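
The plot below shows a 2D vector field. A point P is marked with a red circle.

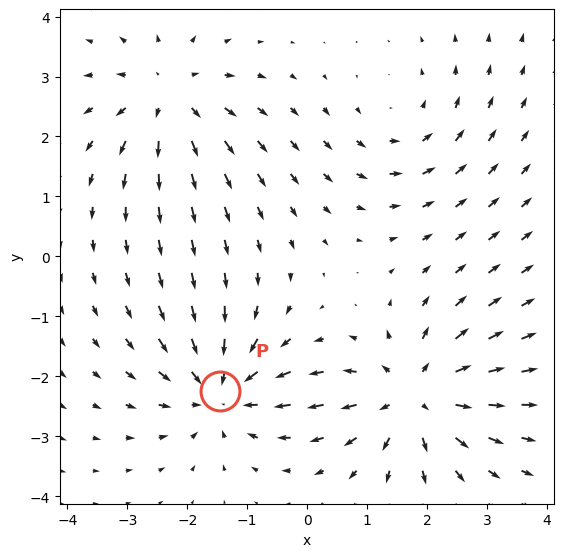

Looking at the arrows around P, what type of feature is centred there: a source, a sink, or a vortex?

At P (-1.4, -2.2) the arrows converge inward. Divergence about -5, curl ≈0 — negative divergence with near-zero curl is a sink.

sink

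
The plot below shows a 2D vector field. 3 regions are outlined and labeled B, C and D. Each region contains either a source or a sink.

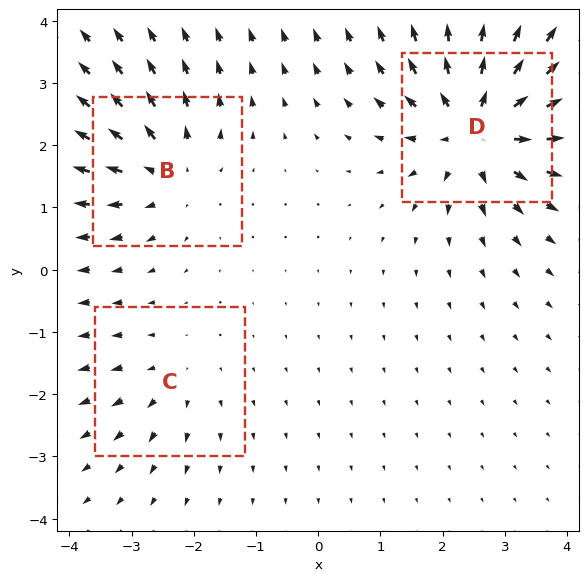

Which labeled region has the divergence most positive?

Divergence at each region's feature centre — B: about +4, C: about +2, D: about +6. Region D is most positive.

D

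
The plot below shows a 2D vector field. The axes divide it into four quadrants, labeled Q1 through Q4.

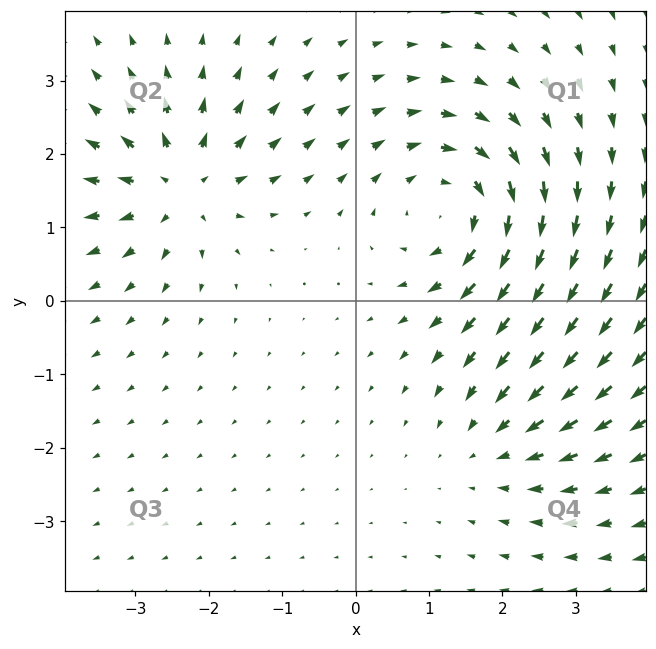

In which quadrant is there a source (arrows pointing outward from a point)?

The source sits at approximately (-2.4, 1.6), which lies in quadrant Q2. The divergence there is about +5, positive as expected for a source.

Q2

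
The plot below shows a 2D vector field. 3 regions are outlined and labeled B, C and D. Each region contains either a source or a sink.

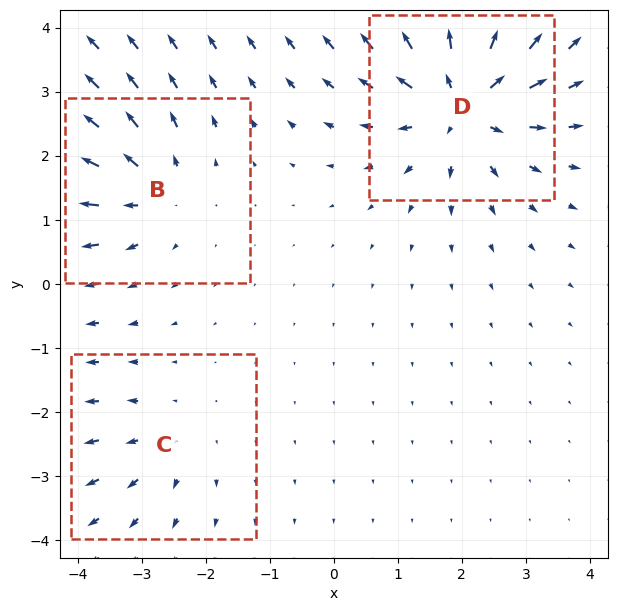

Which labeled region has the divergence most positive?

Divergence at each region's feature centre — B: about +3, C: about +2, D: about +6. Region D is most positive.

D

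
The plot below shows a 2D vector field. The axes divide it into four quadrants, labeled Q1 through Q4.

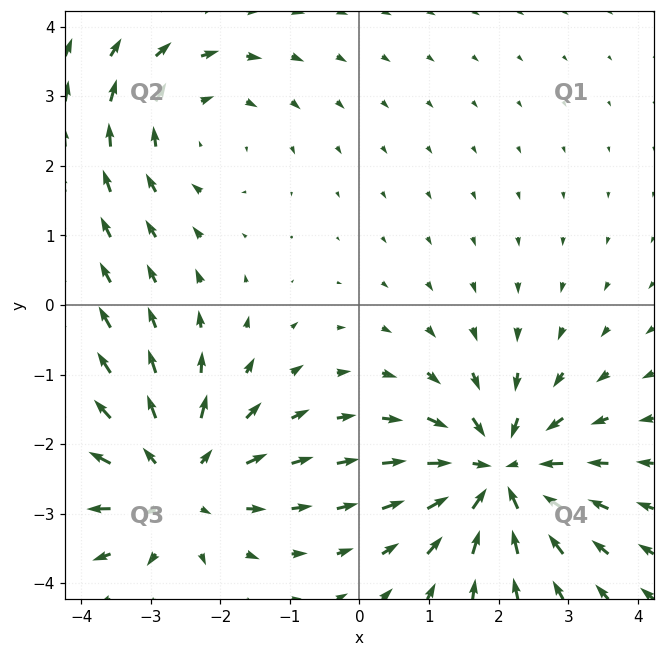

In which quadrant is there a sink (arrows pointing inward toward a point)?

Q4

The sink sits at approximately (2.0, -2.4), which lies in quadrant Q4. The divergence there is about -5, negative as expected for a sink.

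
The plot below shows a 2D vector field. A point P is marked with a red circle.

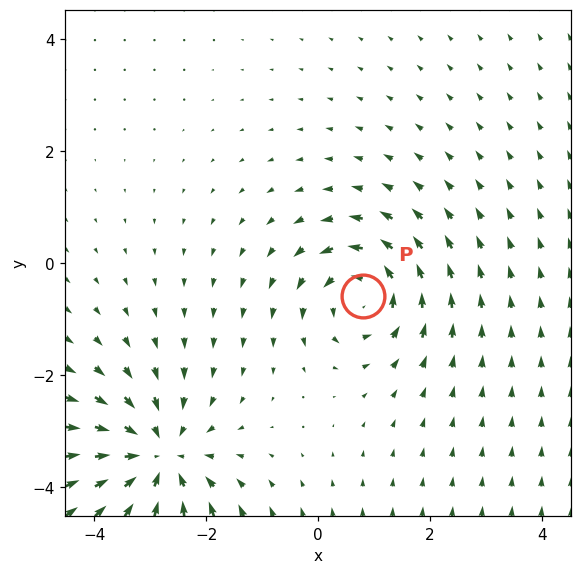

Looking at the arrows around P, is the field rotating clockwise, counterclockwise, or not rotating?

Near P at (0.8, -0.6) the arrows circulate counterclockwise. The curl (z-component) there is about +4; positive curl means counterclockwise rotation.

counterclockwise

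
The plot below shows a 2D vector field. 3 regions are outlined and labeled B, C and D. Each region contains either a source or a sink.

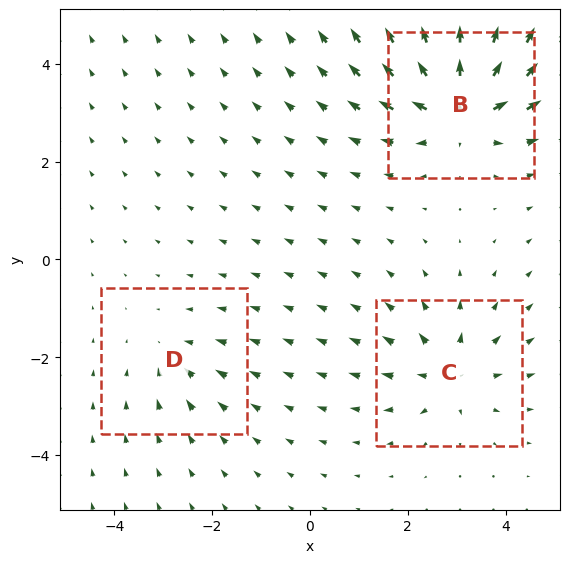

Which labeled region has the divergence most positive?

Divergence at each region's feature centre — B: about +5, C: about +3, D: about -2. Region B is most positive.

B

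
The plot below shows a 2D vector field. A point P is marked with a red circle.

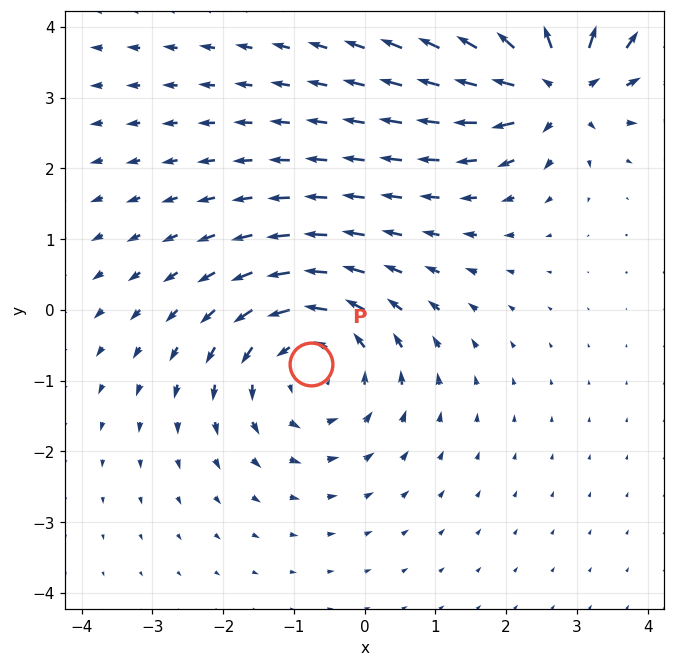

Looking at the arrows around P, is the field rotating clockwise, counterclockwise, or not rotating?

counterclockwise

Near P at (-0.8, -0.8) the arrows circulate counterclockwise. The curl (z-component) there is about +4; positive curl means counterclockwise rotation.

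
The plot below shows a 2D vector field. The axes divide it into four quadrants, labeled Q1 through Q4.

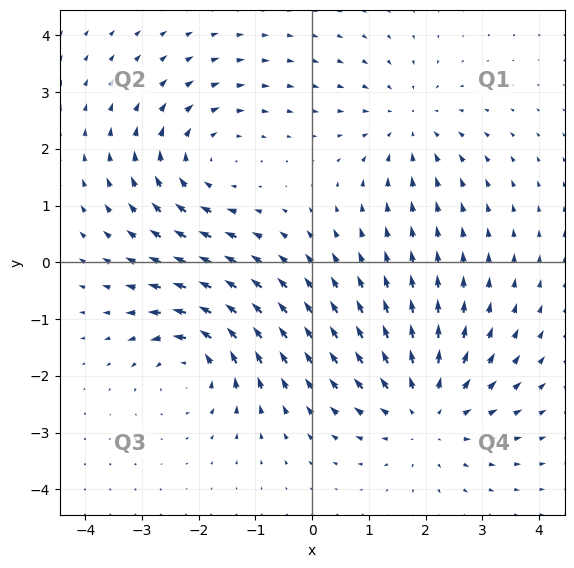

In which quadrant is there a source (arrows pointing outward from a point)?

The source sits at approximately (2.0, -2.6), which lies in quadrant Q4. The divergence there is about +4, positive as expected for a source.

Q4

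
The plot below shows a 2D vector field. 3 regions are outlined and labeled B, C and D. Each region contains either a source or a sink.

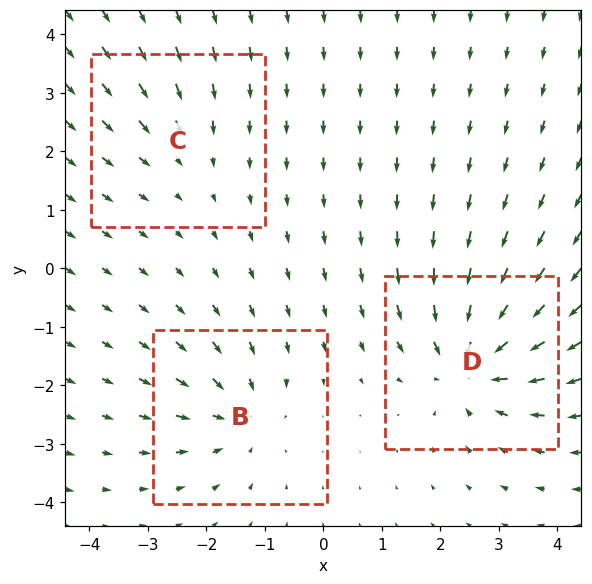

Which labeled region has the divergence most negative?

D

Divergence at each region's feature centre — B: about -3, C: about -2, D: about -5. Region D is most negative.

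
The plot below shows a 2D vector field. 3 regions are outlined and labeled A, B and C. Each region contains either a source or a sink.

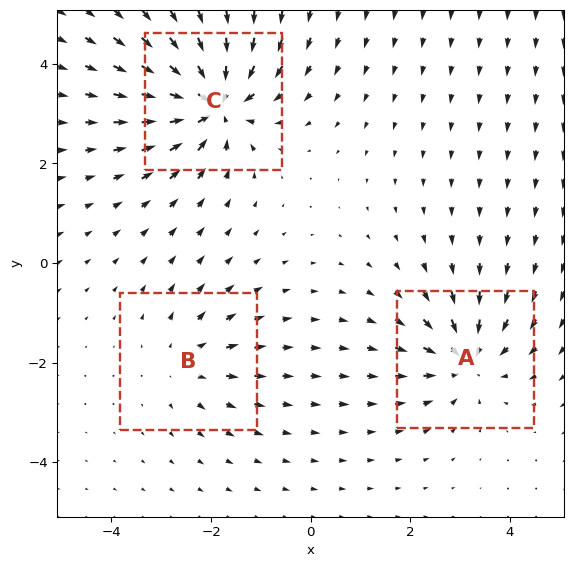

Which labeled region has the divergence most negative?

C

Divergence at each region's feature centre — A: about -4, B: about +2, C: about -6. Region C is most negative.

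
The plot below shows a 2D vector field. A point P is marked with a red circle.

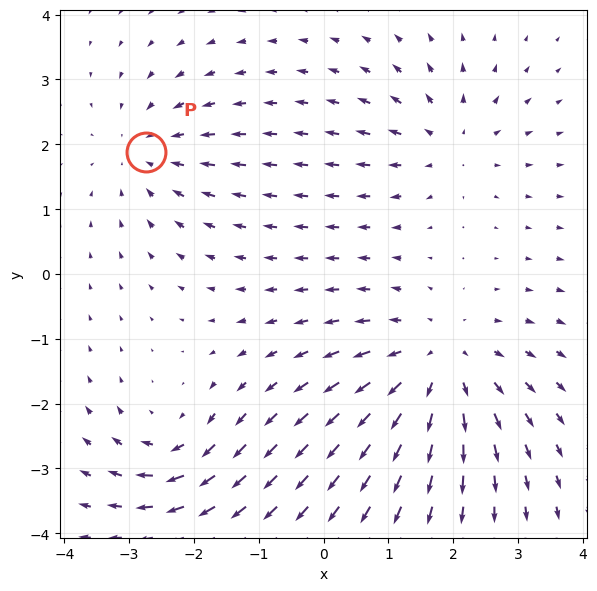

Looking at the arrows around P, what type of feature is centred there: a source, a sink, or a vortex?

sink

At P (-2.7, 1.9) the arrows converge inward. Divergence about -3, curl ≈0 — negative divergence with near-zero curl is a sink.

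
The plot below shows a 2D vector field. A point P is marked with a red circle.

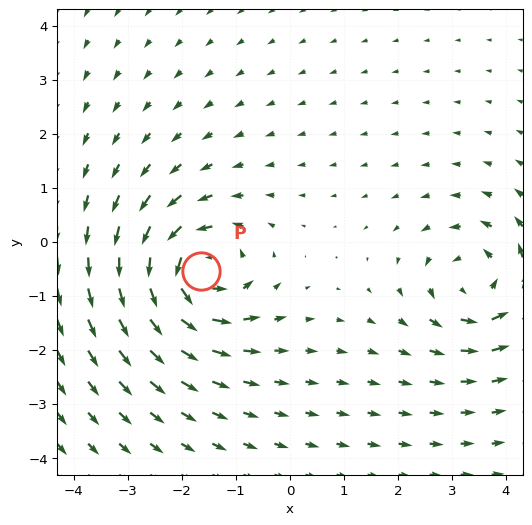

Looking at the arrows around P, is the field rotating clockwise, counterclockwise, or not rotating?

counterclockwise

Near P at (-1.7, -0.5) the arrows circulate counterclockwise. The curl (z-component) there is about +5; positive curl means counterclockwise rotation.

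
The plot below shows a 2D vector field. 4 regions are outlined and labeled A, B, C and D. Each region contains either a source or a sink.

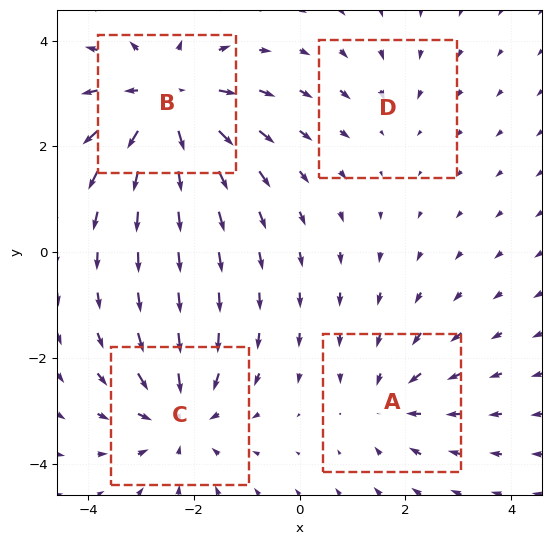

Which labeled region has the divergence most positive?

B

Divergence at each region's feature centre — A: about -3, B: about +6, C: about -4, D: about -2. Region B is most positive.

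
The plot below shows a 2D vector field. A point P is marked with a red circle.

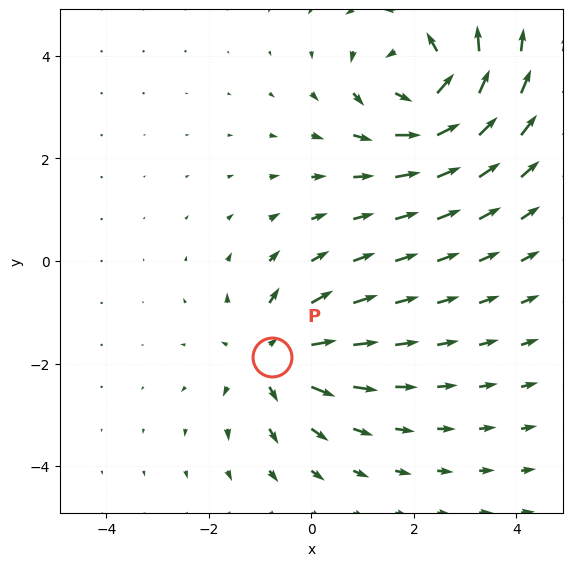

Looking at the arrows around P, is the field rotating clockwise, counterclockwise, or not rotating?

not rotating

Near P at (-0.8, -1.9) the arrows show no circulation. The curl there is ≈0.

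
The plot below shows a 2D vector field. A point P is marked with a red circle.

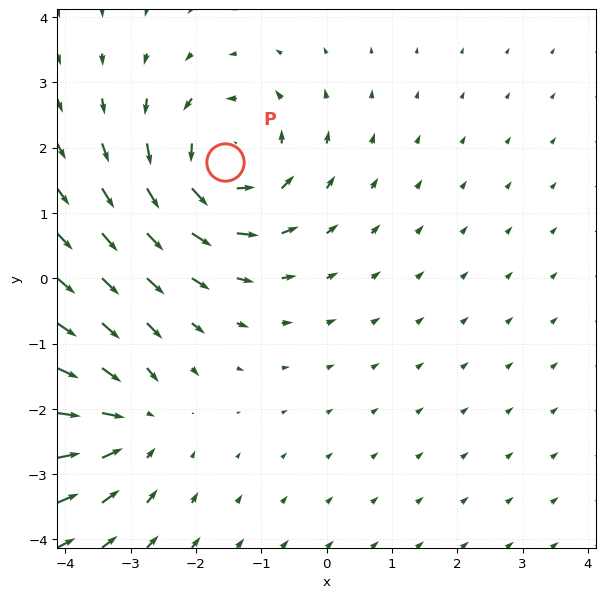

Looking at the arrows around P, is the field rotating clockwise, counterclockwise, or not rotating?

counterclockwise

Near P at (-1.6, 1.8) the arrows circulate counterclockwise. The curl (z-component) there is about +5; positive curl means counterclockwise rotation.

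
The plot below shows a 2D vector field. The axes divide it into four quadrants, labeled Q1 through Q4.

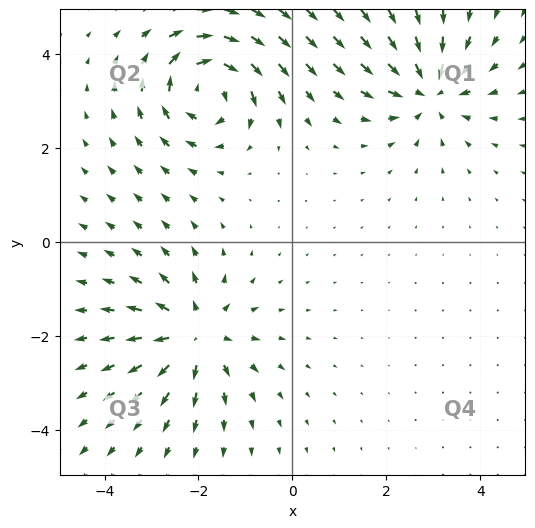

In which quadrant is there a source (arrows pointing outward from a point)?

Q3

The source sits at approximately (-2.1, -2.0), which lies in quadrant Q3. The divergence there is about +5, positive as expected for a source.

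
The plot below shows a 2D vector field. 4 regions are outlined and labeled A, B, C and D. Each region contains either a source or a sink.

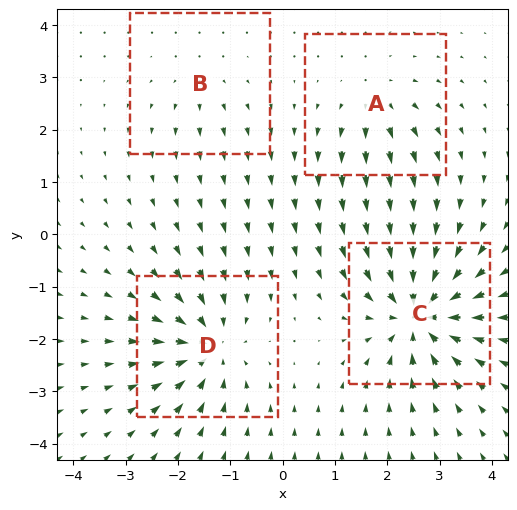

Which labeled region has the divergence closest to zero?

Divergence at each region's feature centre — A: about +4, B: about +3, C: about -8, D: about -6. Region B is closest to zero.

B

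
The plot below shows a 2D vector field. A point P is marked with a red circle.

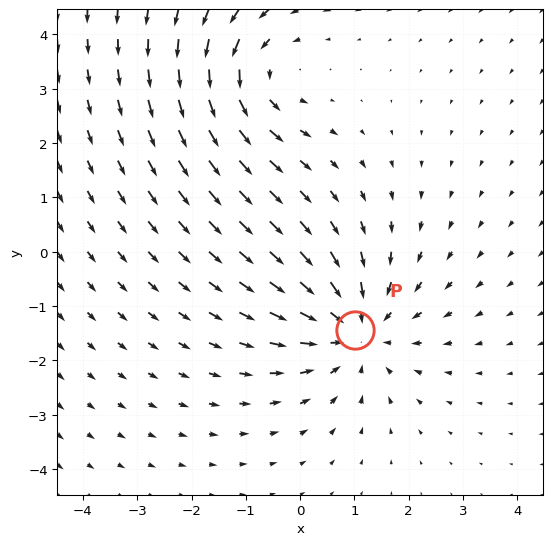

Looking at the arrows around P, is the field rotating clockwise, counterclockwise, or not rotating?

not rotating

Near P at (1.0, -1.4) the arrows show no circulation. The curl there is ≈0.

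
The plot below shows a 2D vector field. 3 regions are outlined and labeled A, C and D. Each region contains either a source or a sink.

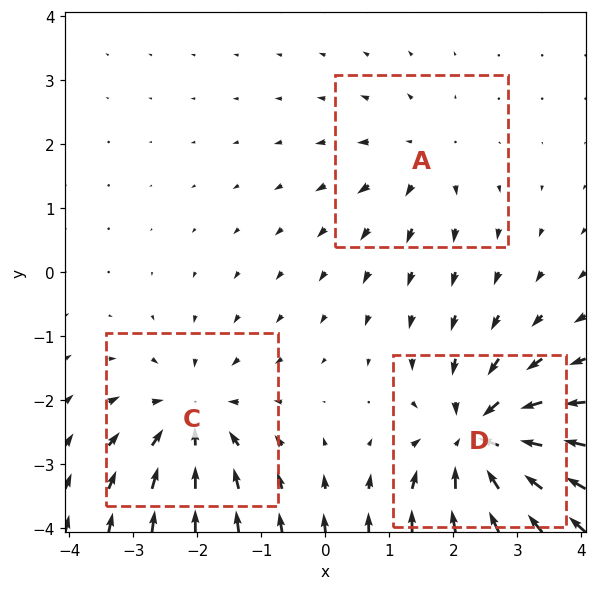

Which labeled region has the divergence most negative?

Divergence at each region's feature centre — A: about +2, C: about -4, D: about -5. Region D is most negative.

D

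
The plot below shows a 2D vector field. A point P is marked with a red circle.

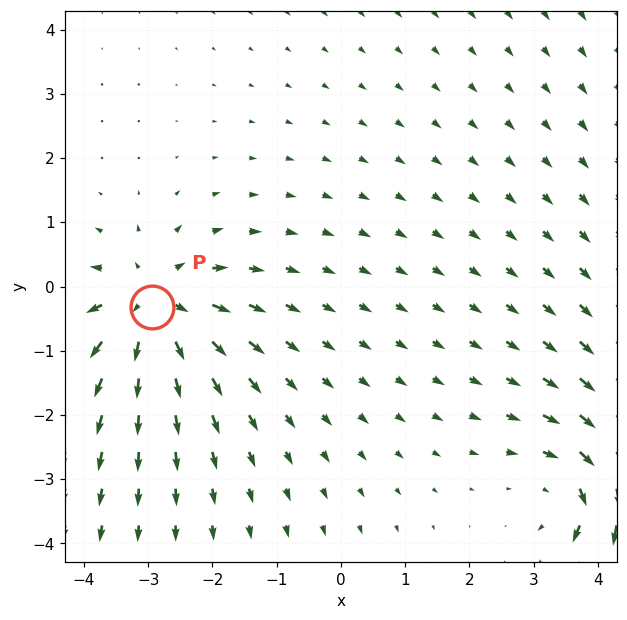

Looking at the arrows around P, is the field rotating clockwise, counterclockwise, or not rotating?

not rotating

Near P at (-2.9, -0.3) the arrows show no circulation. The curl there is ≈0.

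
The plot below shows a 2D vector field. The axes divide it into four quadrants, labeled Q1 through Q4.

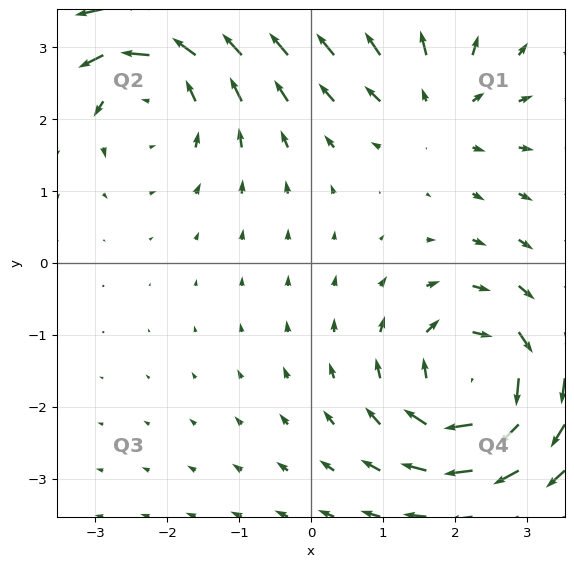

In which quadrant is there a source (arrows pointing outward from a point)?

Q1

The source sits at approximately (1.7, 2.2), which lies in quadrant Q1. The divergence there is about +3, positive as expected for a source.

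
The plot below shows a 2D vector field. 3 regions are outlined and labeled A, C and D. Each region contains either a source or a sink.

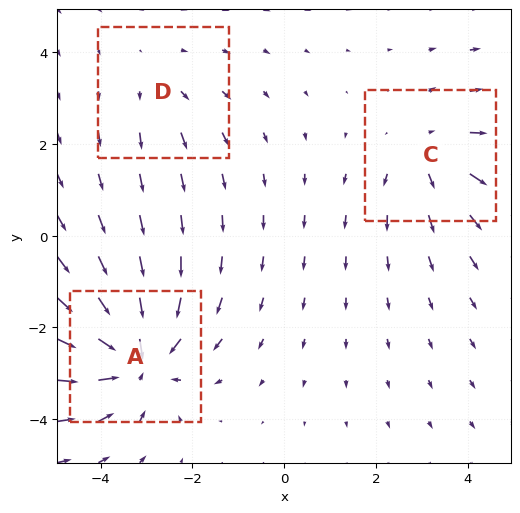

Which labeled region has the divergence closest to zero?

Divergence at each region's feature centre — A: about -5, C: about +3, D: about +2. Region D is closest to zero.

D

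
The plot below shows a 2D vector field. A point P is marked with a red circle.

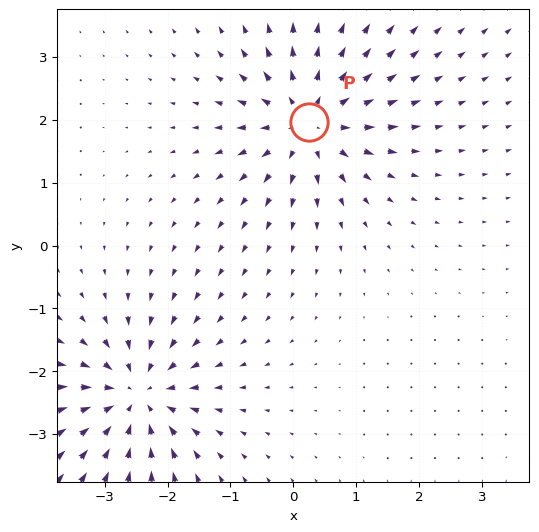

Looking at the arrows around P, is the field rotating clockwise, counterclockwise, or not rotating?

not rotating

Near P at (0.3, 2.0) the arrows show no circulation. The curl there is ≈0.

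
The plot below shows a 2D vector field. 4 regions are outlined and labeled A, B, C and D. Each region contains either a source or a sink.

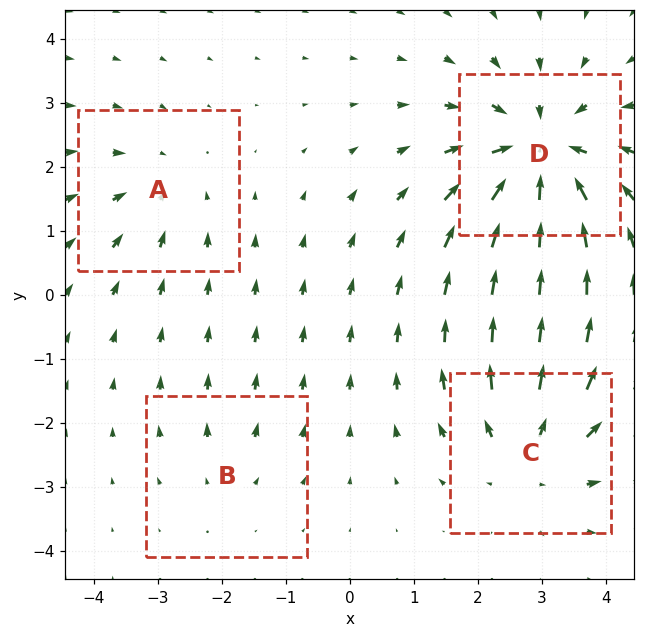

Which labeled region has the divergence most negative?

Divergence at each region's feature centre — A: about -3, B: about +2, C: about +5, D: about -7. Region D is most negative.

D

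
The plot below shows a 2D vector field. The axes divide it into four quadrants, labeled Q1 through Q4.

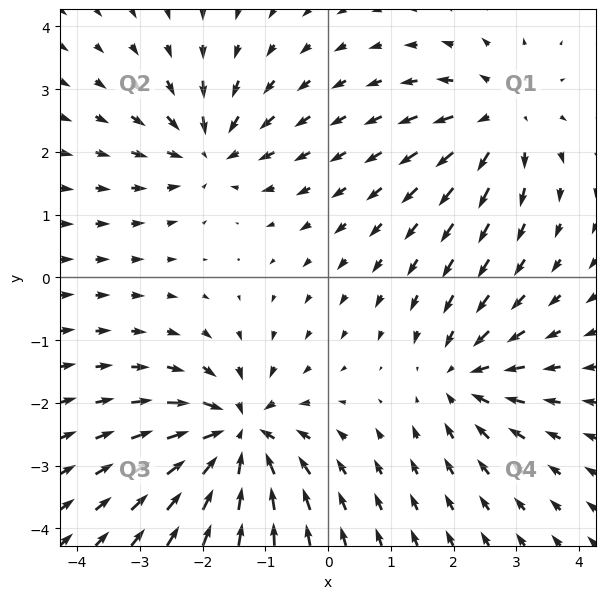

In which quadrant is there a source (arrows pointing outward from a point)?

The source sits at approximately (2.7, 2.5), which lies in quadrant Q1. The divergence there is about +3, positive as expected for a source.

Q1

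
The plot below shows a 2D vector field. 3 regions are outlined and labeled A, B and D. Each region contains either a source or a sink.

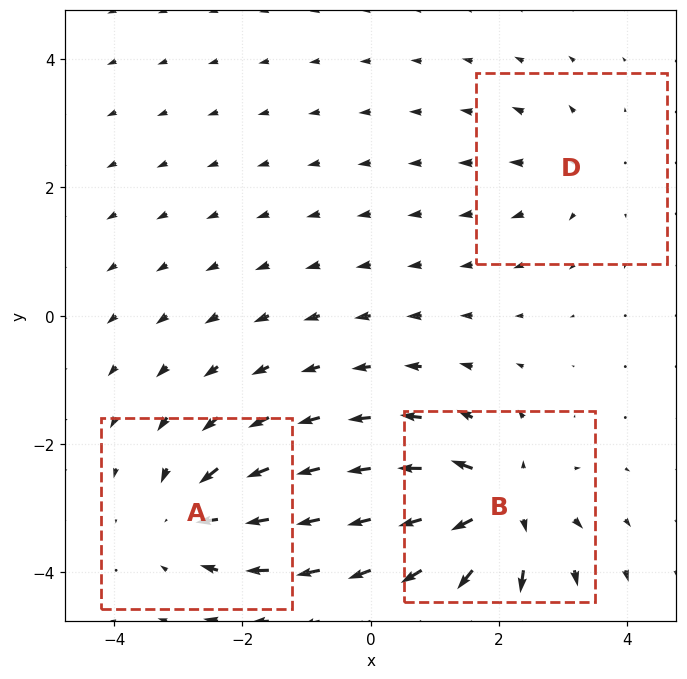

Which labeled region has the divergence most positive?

B

Divergence at each region's feature centre — A: about -4, B: about +6, D: about +2. Region B is most positive.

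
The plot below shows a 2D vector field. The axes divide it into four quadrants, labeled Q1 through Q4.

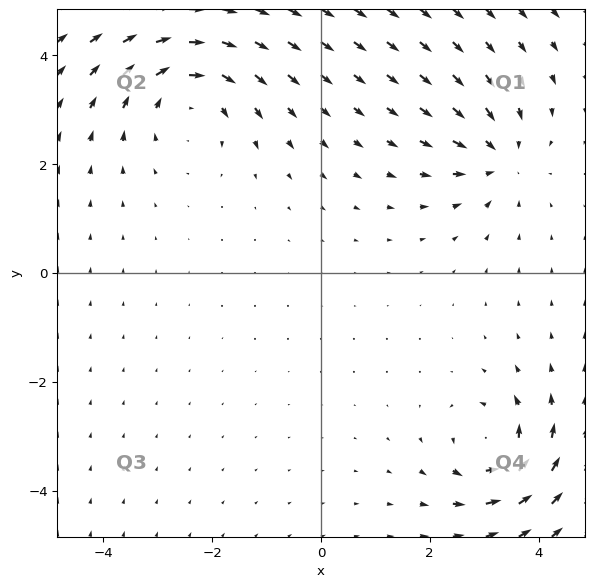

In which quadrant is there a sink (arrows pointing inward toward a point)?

The sink sits at approximately (3.3, 2.1), which lies in quadrant Q1. The divergence there is about -3, negative as expected for a sink.

Q1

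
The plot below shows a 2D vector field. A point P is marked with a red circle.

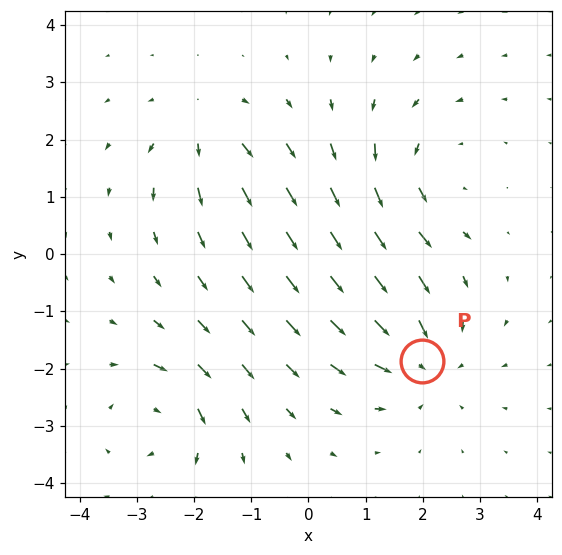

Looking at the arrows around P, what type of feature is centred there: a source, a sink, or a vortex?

sink

At P (2.0, -1.9) the arrows converge inward. Divergence about -4, curl ≈0 — negative divergence with near-zero curl is a sink.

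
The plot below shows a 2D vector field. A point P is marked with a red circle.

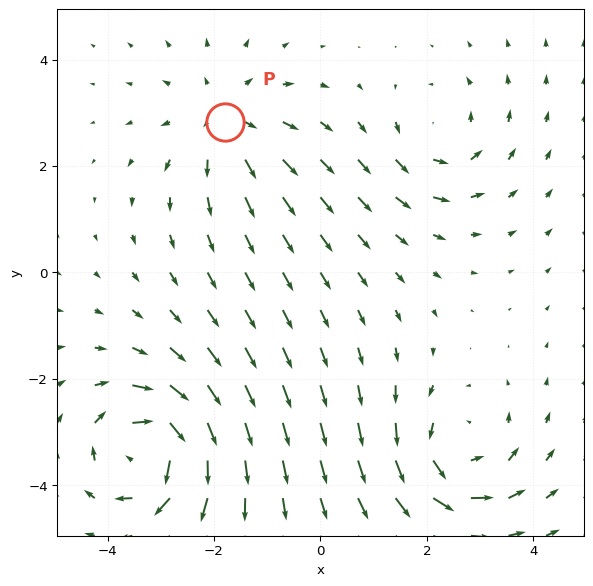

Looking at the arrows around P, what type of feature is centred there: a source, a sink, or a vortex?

At P (-1.8, 2.8) the arrows spread outward. Divergence about +3, curl ≈0 — positive divergence with near-zero curl is a source.

source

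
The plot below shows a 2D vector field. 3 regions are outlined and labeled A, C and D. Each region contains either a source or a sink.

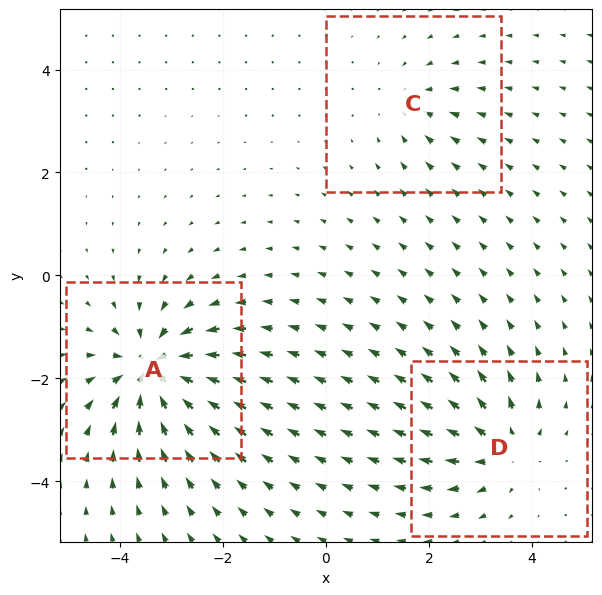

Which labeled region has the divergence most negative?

Divergence at each region's feature centre — A: about -6, C: about -2, D: about +4. Region A is most negative.

A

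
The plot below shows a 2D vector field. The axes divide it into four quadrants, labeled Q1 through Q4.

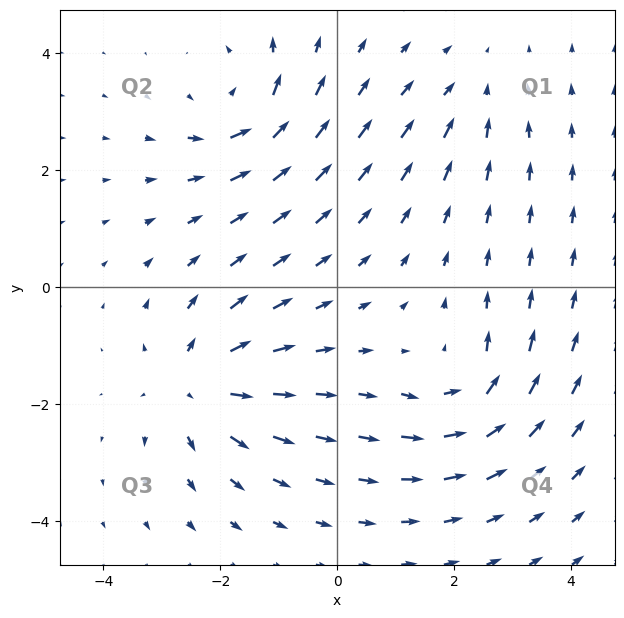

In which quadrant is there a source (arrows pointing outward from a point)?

The source sits at approximately (-2.4, -1.7), which lies in quadrant Q3. The divergence there is about +6, positive as expected for a source.

Q3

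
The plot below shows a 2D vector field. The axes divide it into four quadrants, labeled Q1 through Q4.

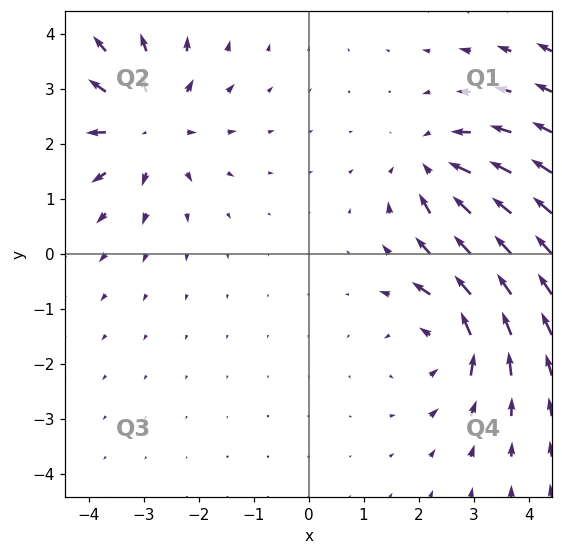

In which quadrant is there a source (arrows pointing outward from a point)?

The source sits at approximately (-3.0, 2.4), which lies in quadrant Q2. The divergence there is about +3, positive as expected for a source.

Q2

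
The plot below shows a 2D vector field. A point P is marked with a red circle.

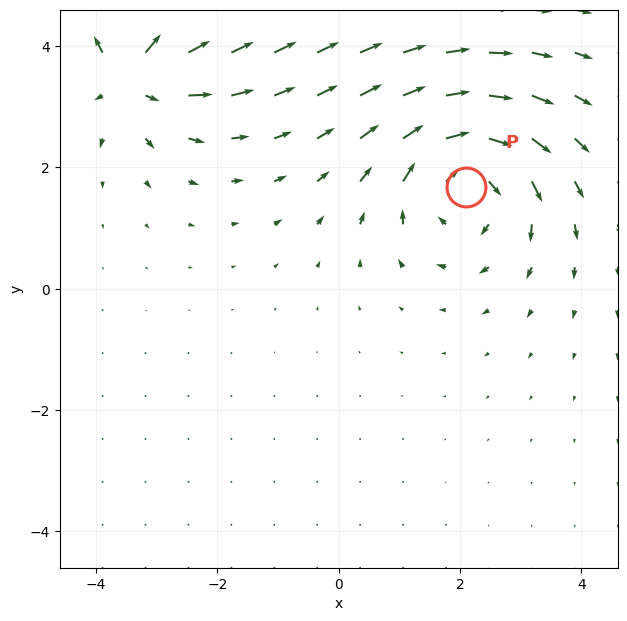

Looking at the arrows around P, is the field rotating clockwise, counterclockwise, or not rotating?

clockwise

Near P at (2.1, 1.7) the arrows circulate clockwise. The curl (z-component) there is about -5; negative curl means clockwise rotation.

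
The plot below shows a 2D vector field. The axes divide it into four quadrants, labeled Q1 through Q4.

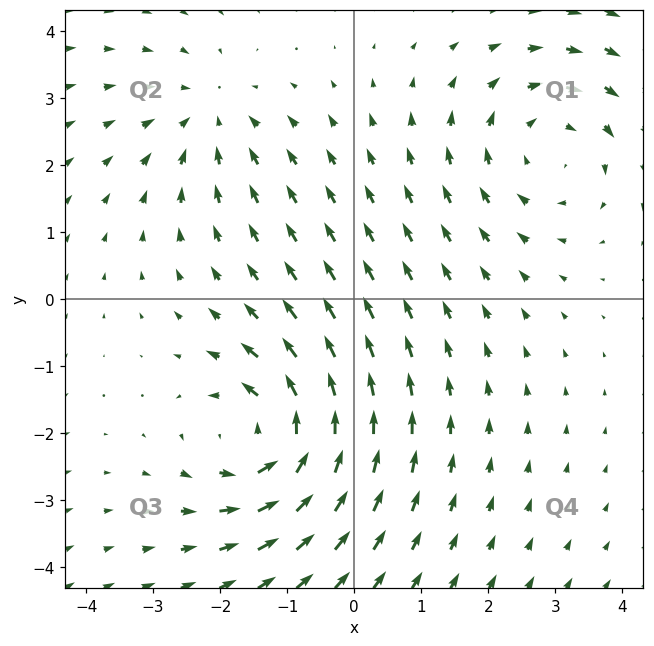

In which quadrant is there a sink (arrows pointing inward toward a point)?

The sink sits at approximately (-2.1, 2.7), which lies in quadrant Q2. The divergence there is about -2, negative as expected for a sink.

Q2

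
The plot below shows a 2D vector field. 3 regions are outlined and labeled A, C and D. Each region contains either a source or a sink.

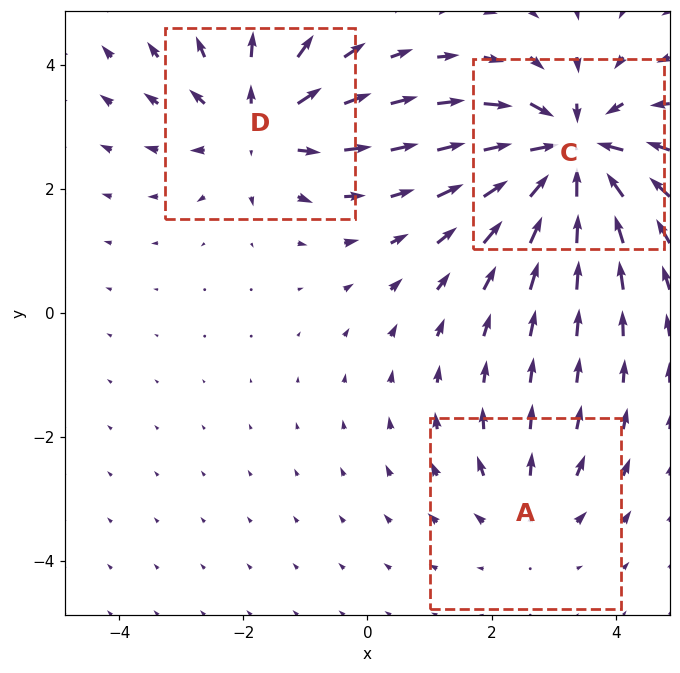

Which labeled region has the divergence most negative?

Divergence at each region's feature centre — A: about +2, C: about -5, D: about +3. Region C is most negative.

C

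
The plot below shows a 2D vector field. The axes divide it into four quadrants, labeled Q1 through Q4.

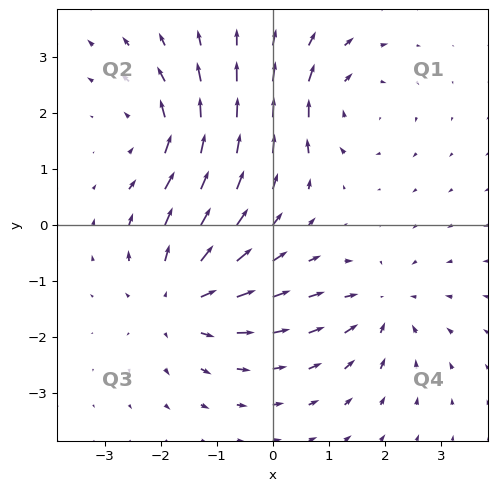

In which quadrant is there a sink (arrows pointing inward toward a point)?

The sink sits at approximately (2.0, -1.5), which lies in quadrant Q4. The divergence there is about -4, negative as expected for a sink.

Q4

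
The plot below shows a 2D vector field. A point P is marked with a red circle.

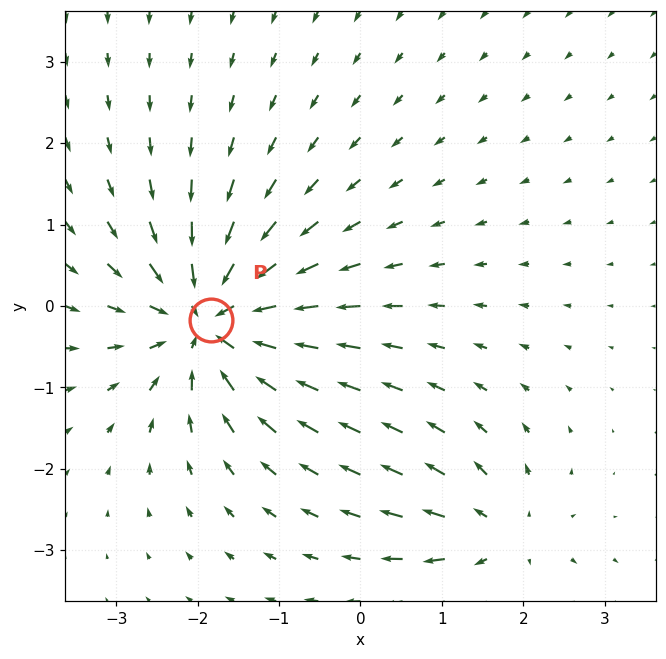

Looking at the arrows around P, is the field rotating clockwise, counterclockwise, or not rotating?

not rotating

Near P at (-1.8, -0.2) the arrows show no circulation. The curl there is ≈0.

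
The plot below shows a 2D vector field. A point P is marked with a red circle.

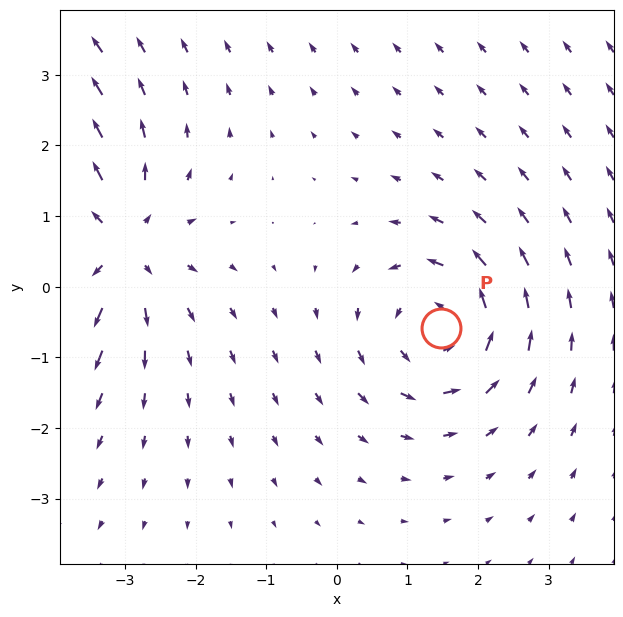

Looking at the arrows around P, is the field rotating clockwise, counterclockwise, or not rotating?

counterclockwise

Near P at (1.5, -0.6) the arrows circulate counterclockwise. The curl (z-component) there is about +4; positive curl means counterclockwise rotation.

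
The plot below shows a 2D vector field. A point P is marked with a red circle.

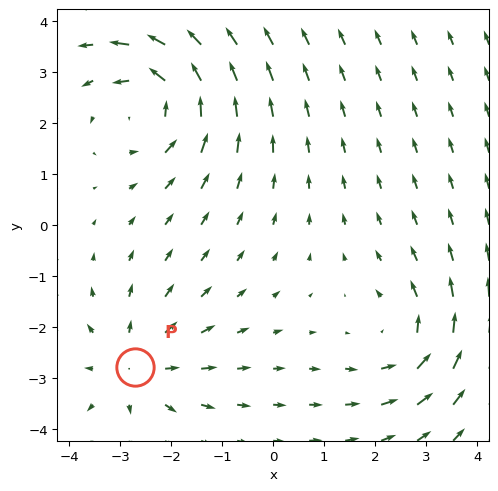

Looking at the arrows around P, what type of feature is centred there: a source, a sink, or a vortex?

At P (-2.7, -2.8) the arrows spread outward. Divergence about +4, curl ≈0 — positive divergence with near-zero curl is a source.

source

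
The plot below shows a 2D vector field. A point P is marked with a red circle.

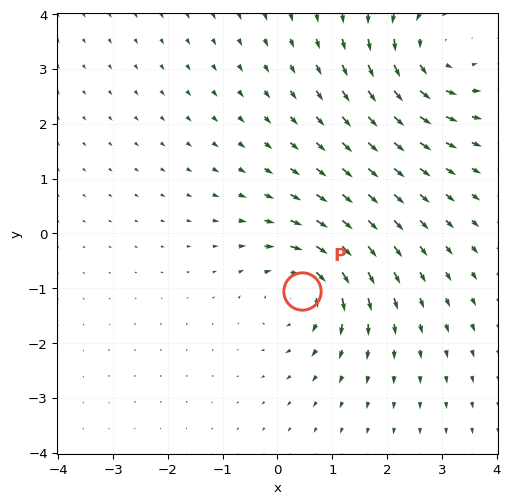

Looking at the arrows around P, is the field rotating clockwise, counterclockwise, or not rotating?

Near P at (0.5, -1.1) the arrows circulate clockwise. The curl (z-component) there is about -5; negative curl means clockwise rotation.

clockwise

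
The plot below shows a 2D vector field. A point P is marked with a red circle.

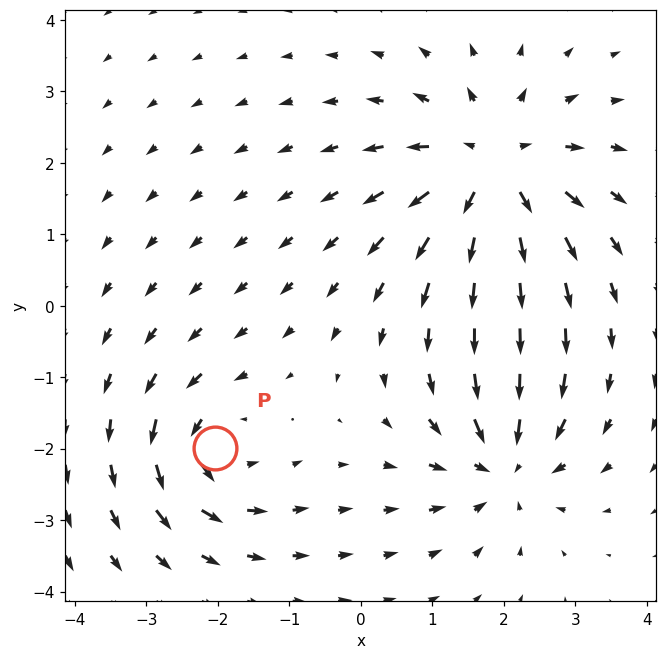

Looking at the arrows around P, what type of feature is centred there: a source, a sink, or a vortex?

At P (-2.0, -2.0) the arrows circulate counterclockwise. Divergence ≈0, curl about +5 — near-zero divergence with nonzero curl is a vortex.

vortex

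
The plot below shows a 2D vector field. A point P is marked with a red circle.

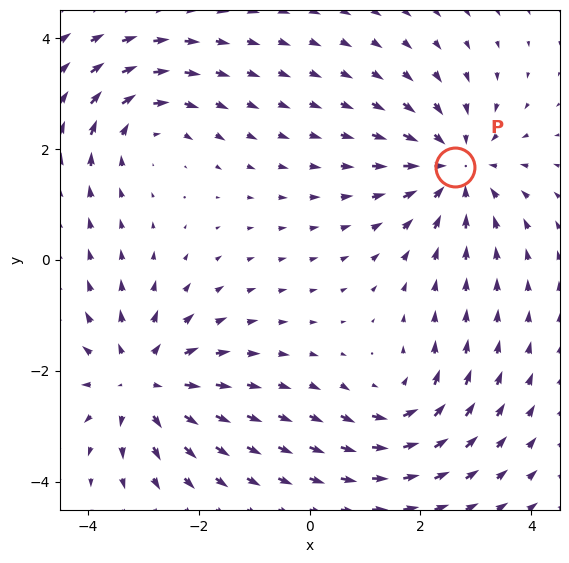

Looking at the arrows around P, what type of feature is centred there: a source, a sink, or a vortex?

At P (2.6, 1.7) the arrows converge inward. Divergence about -5, curl ≈0 — negative divergence with near-zero curl is a sink.

sink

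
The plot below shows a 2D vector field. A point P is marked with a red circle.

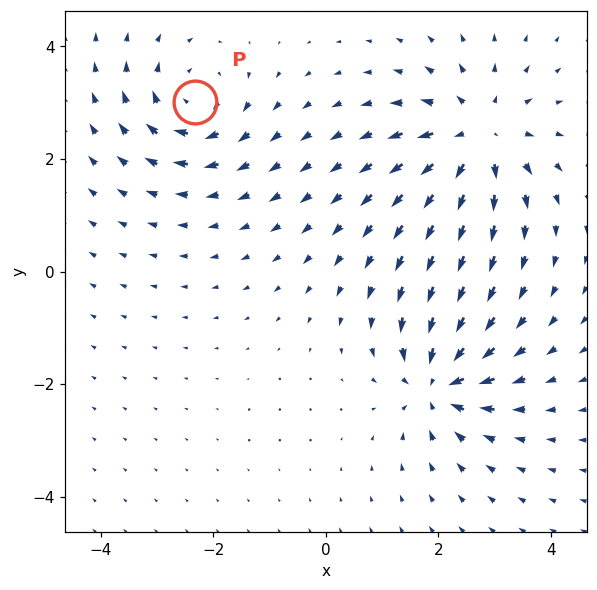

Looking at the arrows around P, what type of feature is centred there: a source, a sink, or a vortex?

vortex

At P (-2.3, 3.0) the arrows circulate clockwise. Divergence ≈0, curl about -4 — near-zero divergence with nonzero curl is a vortex.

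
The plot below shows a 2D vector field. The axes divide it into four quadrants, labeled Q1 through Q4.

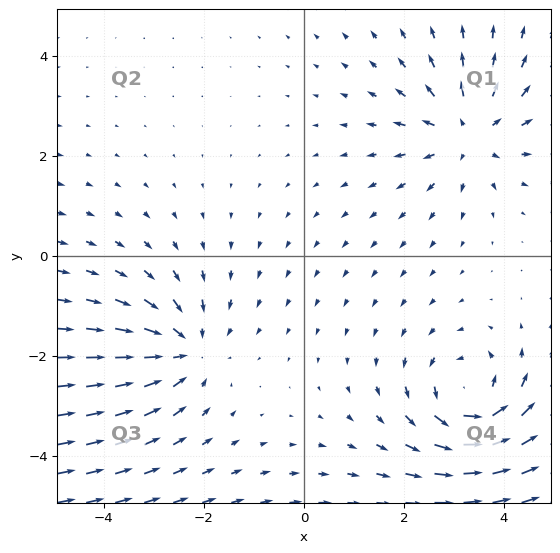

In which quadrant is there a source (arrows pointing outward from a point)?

The source sits at approximately (3.3, 2.5), which lies in quadrant Q1. The divergence there is about +3, positive as expected for a source.

Q1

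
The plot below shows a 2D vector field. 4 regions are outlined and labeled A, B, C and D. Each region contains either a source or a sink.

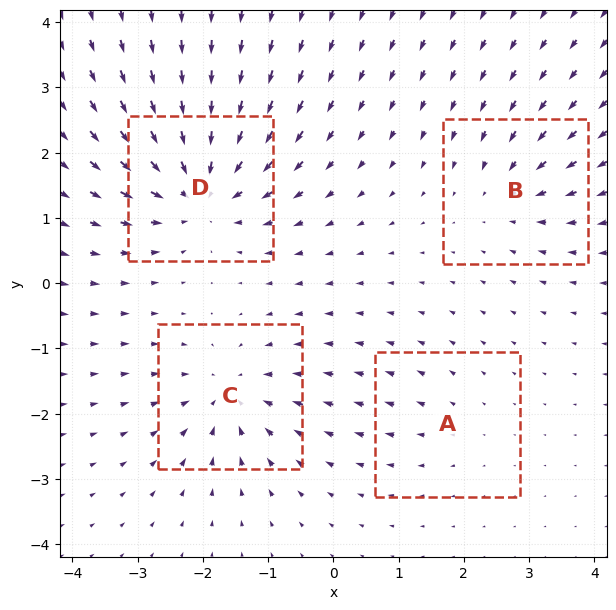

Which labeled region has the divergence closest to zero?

A

Divergence at each region's feature centre — A: about +2, B: about -4, C: about -6, D: about -8. Region A is closest to zero.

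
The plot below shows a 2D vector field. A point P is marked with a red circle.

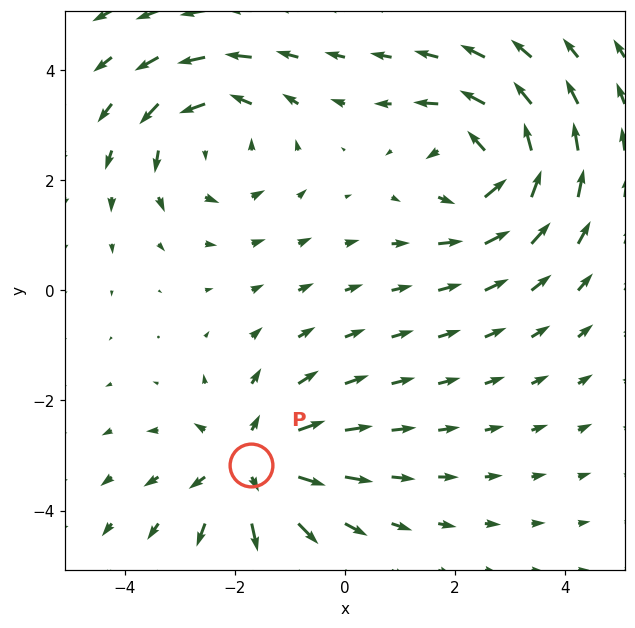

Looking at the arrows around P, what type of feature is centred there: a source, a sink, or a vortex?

source

At P (-1.7, -3.2) the arrows spread outward. Divergence about +4, curl ≈0 — positive divergence with near-zero curl is a source.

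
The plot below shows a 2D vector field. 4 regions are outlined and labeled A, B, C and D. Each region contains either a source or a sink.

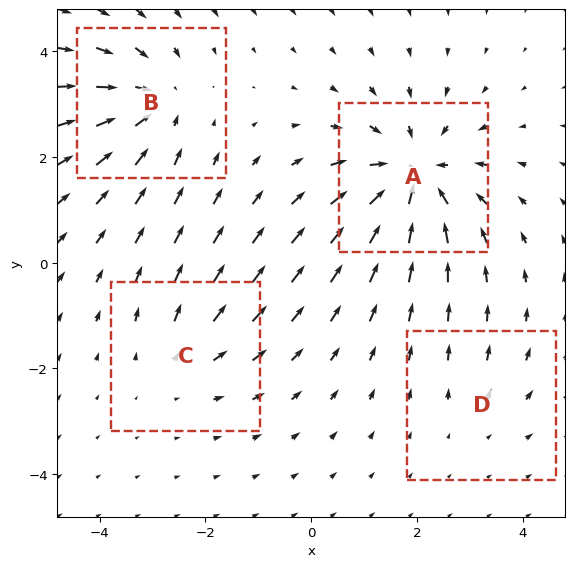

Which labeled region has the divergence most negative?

Divergence at each region's feature centre — A: about -6, B: about -4, C: about +3, D: about +2. Region A is most negative.

A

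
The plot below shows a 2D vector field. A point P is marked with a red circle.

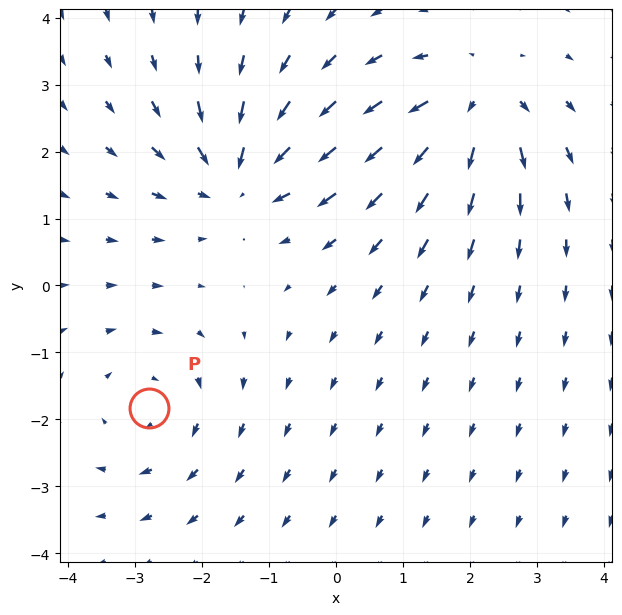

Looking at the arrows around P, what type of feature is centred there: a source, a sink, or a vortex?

At P (-2.8, -1.8) the arrows circulate clockwise. Divergence ≈0, curl about -3 — near-zero divergence with nonzero curl is a vortex.

vortex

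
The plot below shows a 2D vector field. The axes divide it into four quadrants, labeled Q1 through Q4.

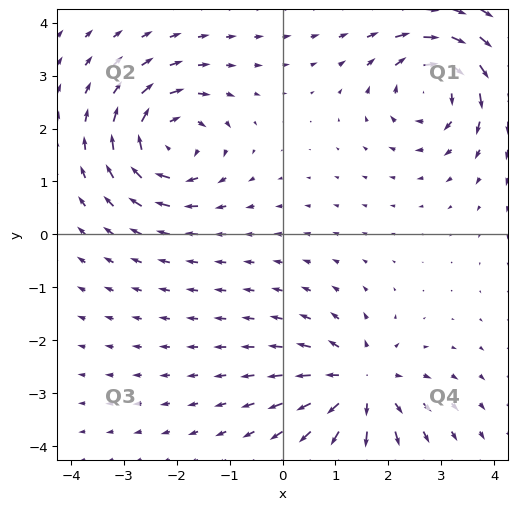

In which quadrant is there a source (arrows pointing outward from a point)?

Q4

The source sits at approximately (1.5, -2.8), which lies in quadrant Q4. The divergence there is about +4, positive as expected for a source.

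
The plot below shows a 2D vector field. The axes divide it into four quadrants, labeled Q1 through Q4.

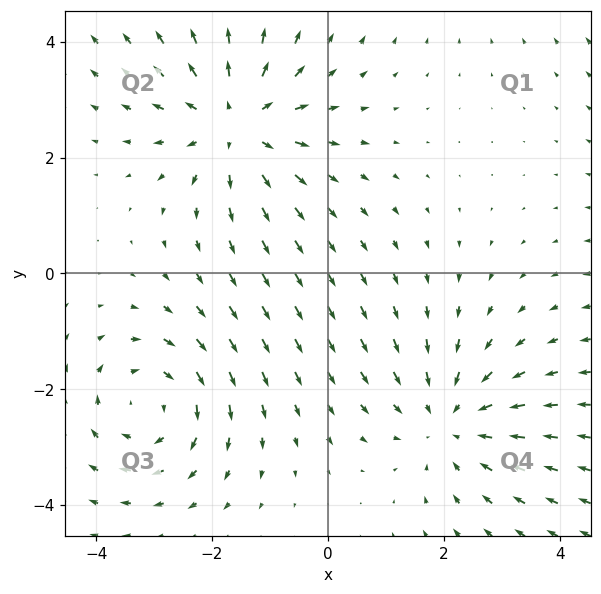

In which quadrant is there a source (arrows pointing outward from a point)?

Q2

The source sits at approximately (-1.6, 2.6), which lies in quadrant Q2. The divergence there is about +4, positive as expected for a source.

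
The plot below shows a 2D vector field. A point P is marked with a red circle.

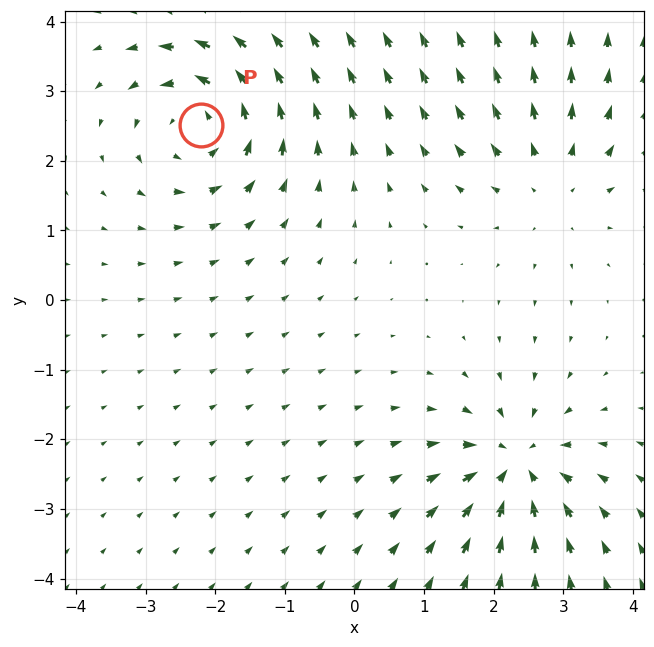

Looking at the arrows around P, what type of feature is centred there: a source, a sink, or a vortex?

At P (-2.2, 2.5) the arrows circulate counterclockwise. Divergence ≈0, curl about +4 — near-zero divergence with nonzero curl is a vortex.

vortex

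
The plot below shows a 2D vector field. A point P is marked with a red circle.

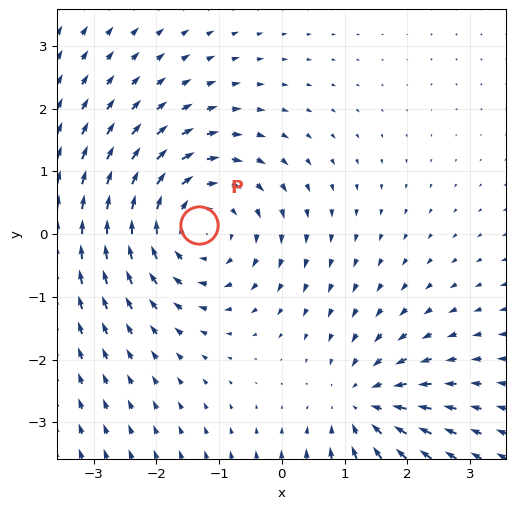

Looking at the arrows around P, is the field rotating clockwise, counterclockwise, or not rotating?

clockwise

Near P at (-1.3, 0.2) the arrows circulate clockwise. The curl (z-component) there is about -4; negative curl means clockwise rotation.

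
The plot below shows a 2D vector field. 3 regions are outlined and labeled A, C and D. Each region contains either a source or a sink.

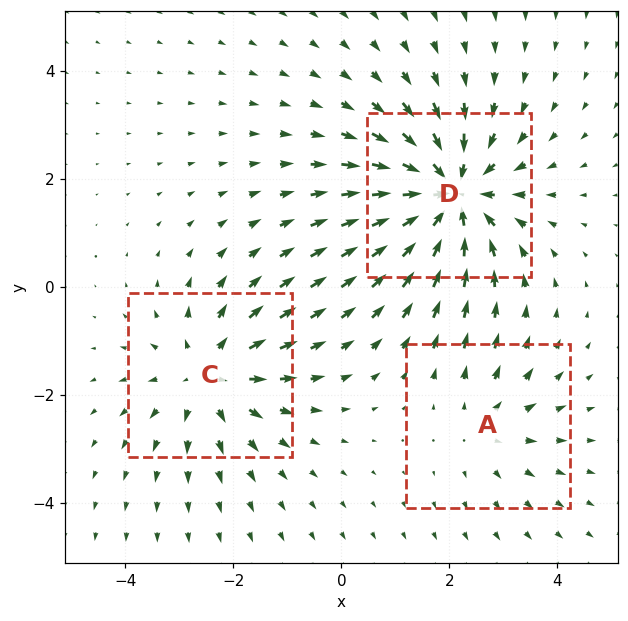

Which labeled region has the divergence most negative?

D

Divergence at each region's feature centre — A: about +2, C: about +3, D: about -5. Region D is most negative.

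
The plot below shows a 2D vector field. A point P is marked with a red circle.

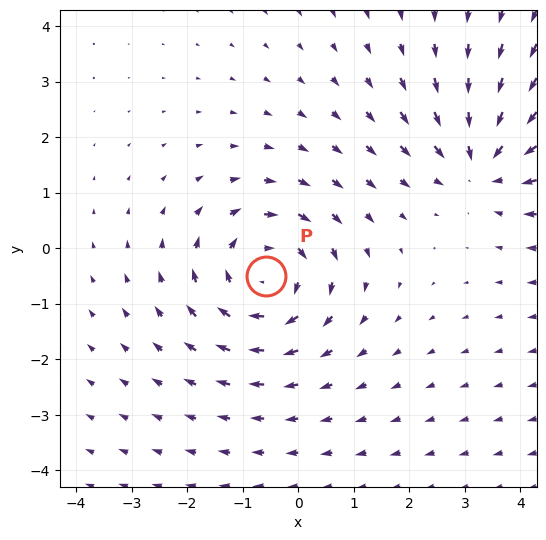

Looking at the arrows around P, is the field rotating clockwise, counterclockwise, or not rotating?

clockwise

Near P at (-0.6, -0.5) the arrows circulate clockwise. The curl (z-component) there is about -3; negative curl means clockwise rotation.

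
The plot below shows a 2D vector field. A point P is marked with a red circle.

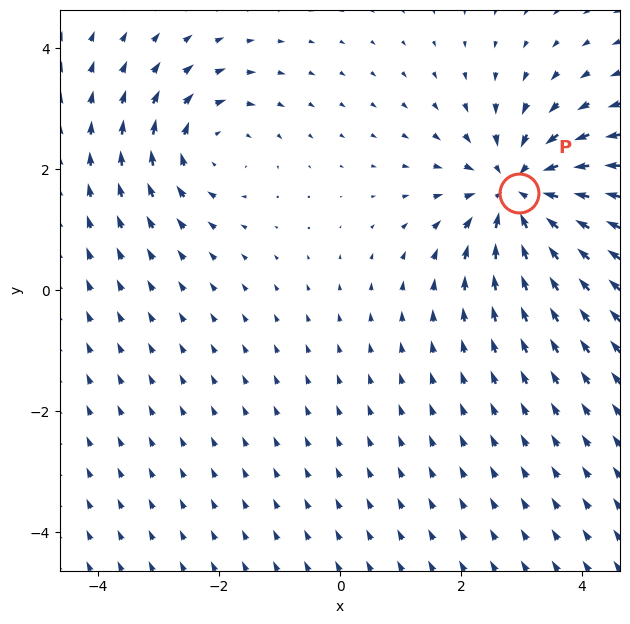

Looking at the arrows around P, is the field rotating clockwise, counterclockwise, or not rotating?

not rotating

Near P at (3.0, 1.6) the arrows show no circulation. The curl there is ≈0.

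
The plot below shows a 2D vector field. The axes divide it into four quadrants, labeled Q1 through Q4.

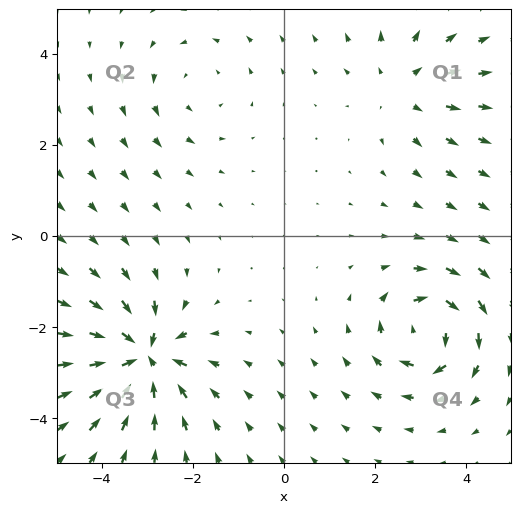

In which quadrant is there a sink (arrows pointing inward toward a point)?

Q3

The sink sits at approximately (-3.1, -2.7), which lies in quadrant Q3. The divergence there is about -7, negative as expected for a sink.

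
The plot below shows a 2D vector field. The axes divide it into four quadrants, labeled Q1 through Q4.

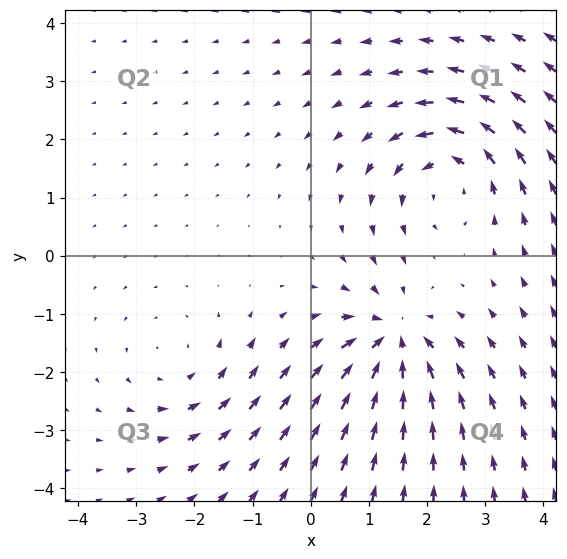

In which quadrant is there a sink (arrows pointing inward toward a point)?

Q4

The sink sits at approximately (1.4, -1.4), which lies in quadrant Q4. The divergence there is about -6, negative as expected for a sink.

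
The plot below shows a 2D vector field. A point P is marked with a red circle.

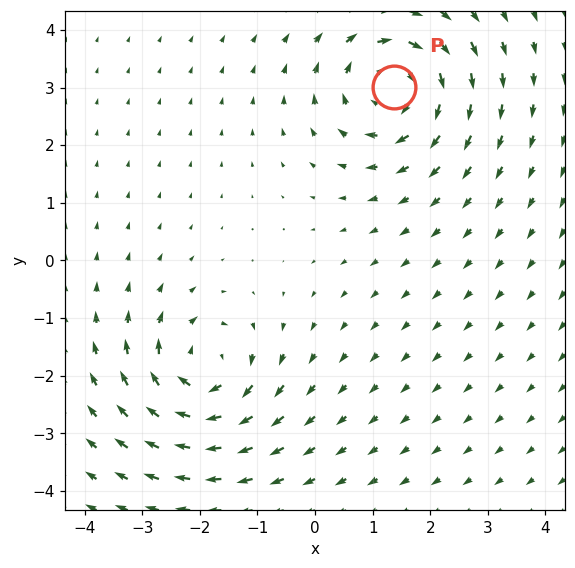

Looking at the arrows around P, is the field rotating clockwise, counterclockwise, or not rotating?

Near P at (1.4, 3.0) the arrows circulate clockwise. The curl (z-component) there is about -5; negative curl means clockwise rotation.

clockwise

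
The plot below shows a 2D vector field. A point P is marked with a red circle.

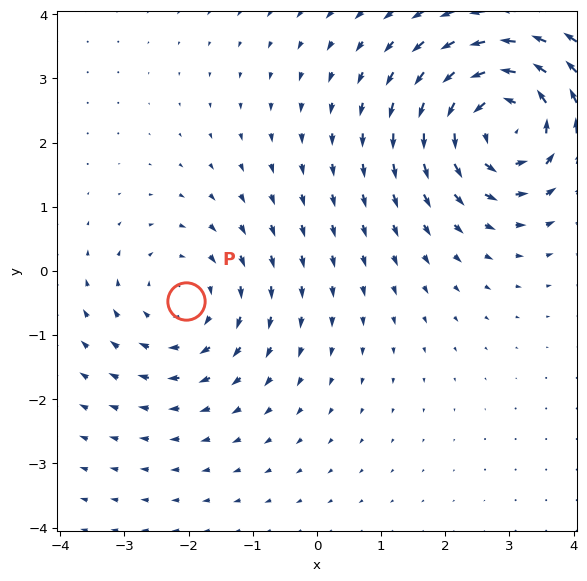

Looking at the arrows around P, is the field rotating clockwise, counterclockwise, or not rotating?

clockwise

Near P at (-2.0, -0.5) the arrows circulate clockwise. The curl (z-component) there is about -3; negative curl means clockwise rotation.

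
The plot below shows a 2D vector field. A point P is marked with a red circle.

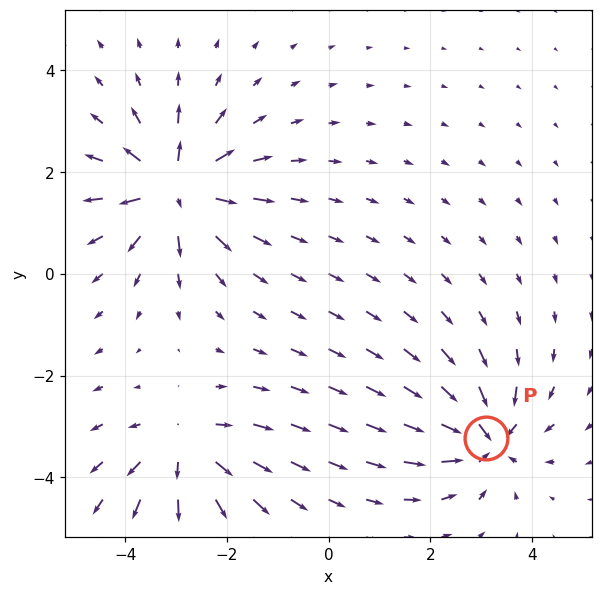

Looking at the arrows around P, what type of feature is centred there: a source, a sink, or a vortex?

sink

At P (3.1, -3.2) the arrows converge inward. Divergence about -6, curl ≈0 — negative divergence with near-zero curl is a sink.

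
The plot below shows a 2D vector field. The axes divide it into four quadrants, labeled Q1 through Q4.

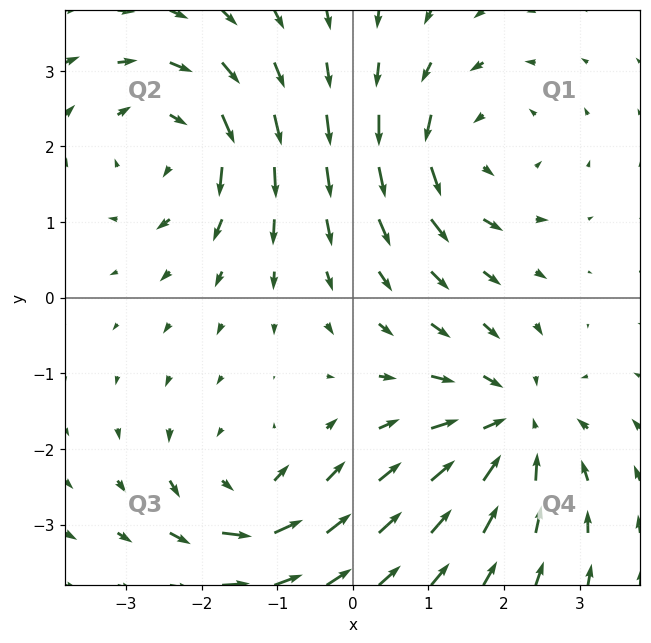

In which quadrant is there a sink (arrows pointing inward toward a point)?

Q4

The sink sits at approximately (2.1, -1.7), which lies in quadrant Q4. The divergence there is about -5, negative as expected for a sink.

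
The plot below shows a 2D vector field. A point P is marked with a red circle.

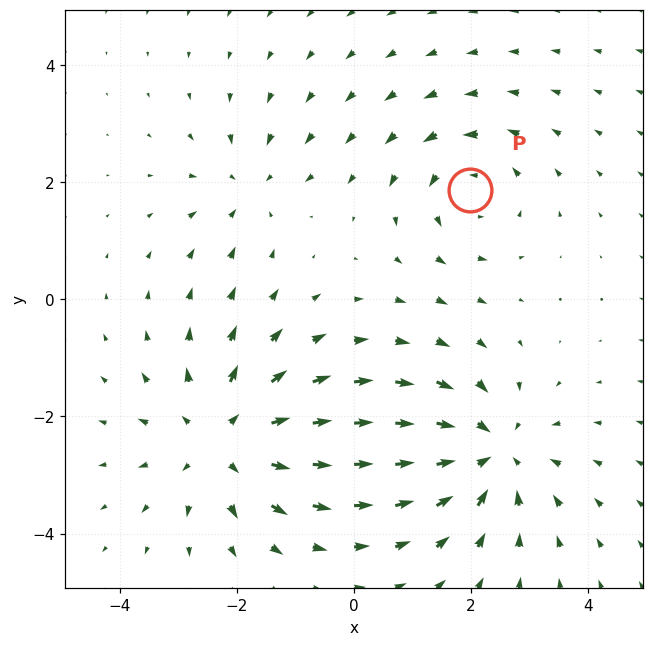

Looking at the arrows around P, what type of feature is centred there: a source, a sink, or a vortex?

At P (2.0, 1.9) the arrows circulate counterclockwise. Divergence ≈0, curl about +3 — near-zero divergence with nonzero curl is a vortex.

vortex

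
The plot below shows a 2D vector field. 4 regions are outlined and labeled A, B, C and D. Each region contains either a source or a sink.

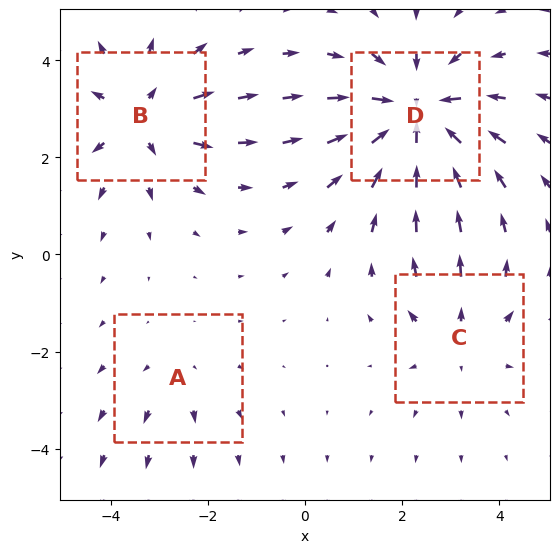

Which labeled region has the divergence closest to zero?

Divergence at each region's feature centre — A: about +2, B: about +4, C: about +3, D: about -6. Region A is closest to zero.

A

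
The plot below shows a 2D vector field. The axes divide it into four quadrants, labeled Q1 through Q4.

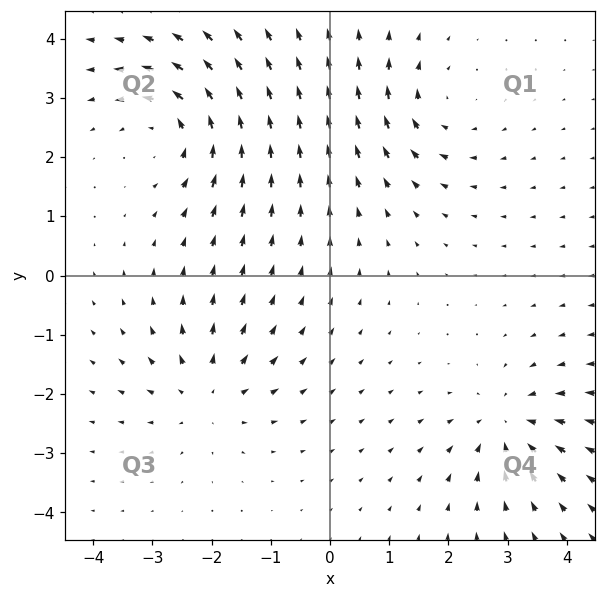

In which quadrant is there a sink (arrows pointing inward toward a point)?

The sink sits at approximately (3.0, -2.5), which lies in quadrant Q4. The divergence there is about -4, negative as expected for a sink.

Q4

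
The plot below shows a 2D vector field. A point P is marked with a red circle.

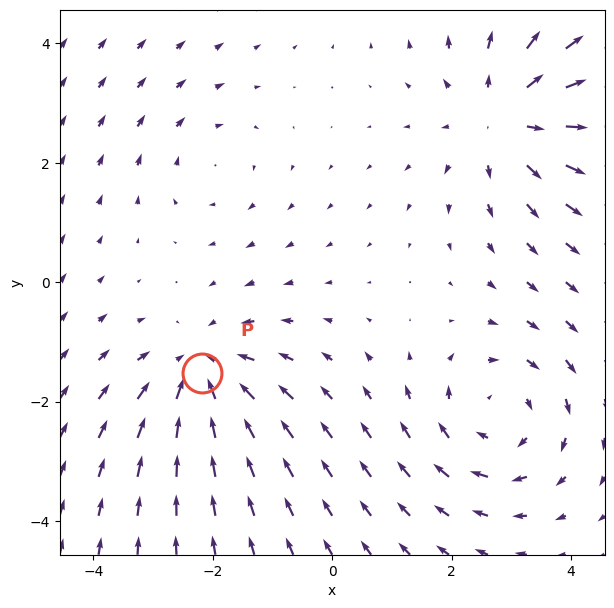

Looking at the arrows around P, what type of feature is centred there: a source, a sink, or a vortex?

At P (-2.2, -1.5) the arrows converge inward. Divergence about -4, curl ≈0 — negative divergence with near-zero curl is a sink.

sink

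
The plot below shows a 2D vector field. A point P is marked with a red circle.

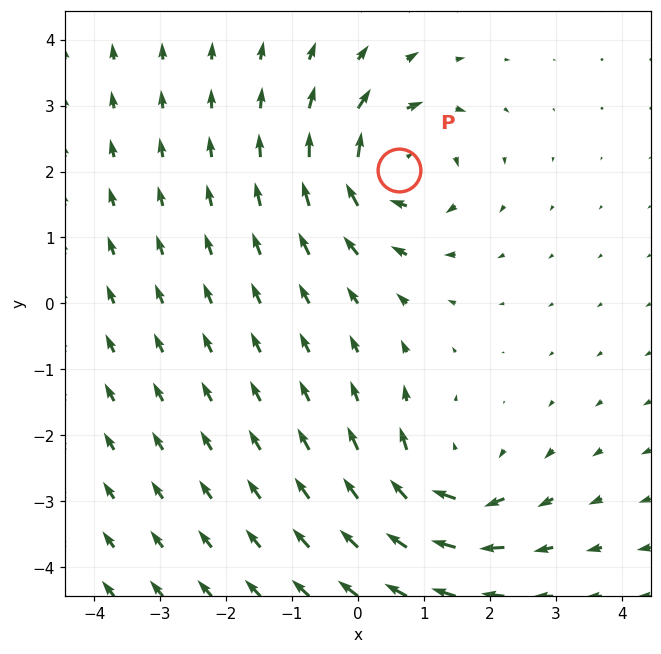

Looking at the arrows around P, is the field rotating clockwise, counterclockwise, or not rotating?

clockwise

Near P at (0.6, 2.0) the arrows circulate clockwise. The curl (z-component) there is about -5; negative curl means clockwise rotation.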